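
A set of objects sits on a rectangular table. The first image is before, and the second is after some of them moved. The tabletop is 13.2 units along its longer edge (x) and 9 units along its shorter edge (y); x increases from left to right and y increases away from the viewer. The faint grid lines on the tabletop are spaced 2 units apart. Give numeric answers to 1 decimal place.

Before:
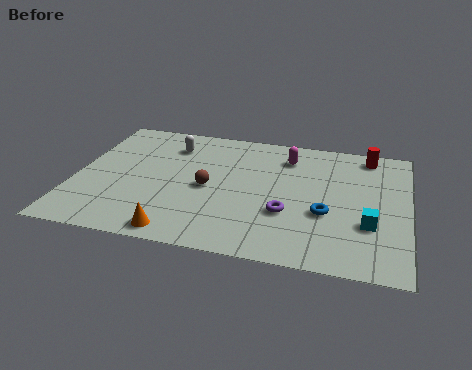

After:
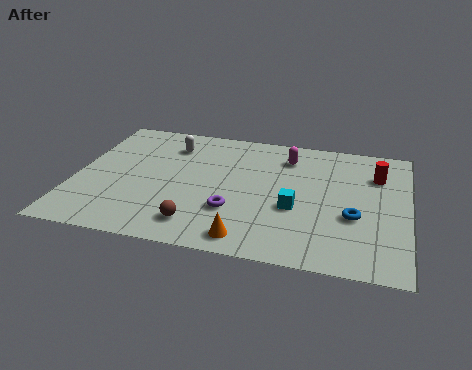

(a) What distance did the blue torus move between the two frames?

1.1

From (10.0, 3.4) to (11.1, 3.4), the blue torus covered √(1.1² + 0.0²) ≈ 1.1 units.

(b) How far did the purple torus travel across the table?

2.1

The purple torus was near (8.5, 3.1) before and (6.4, 2.8) after, so it travelled √(2.1² + 0.3²) ≈ 2.1 units.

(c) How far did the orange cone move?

2.7

The orange cone moved from about (4.4, 0.9) to (7.1, 1.1), a distance of √(2.7² + 0.2²) ≈ 2.7.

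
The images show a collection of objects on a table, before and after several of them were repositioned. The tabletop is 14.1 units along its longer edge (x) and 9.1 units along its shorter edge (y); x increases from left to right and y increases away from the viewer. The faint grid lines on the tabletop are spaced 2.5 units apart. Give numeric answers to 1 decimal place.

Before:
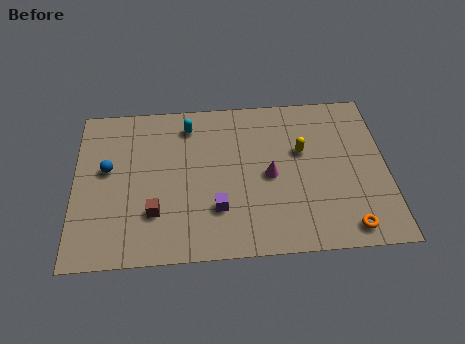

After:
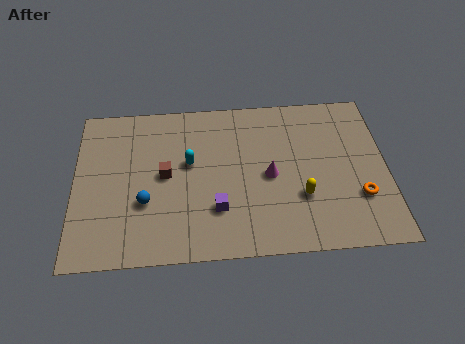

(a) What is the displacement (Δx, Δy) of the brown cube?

(0.5, 2.1)

The brown cube was at about (3.6, 2.6) and moved to about (4.1, 4.7).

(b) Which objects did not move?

the purple cube and the magenta cone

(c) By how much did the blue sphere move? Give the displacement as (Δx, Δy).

(1.7, -2.0)

The blue sphere was at about (1.5, 5.2) and moved to about (3.2, 3.2).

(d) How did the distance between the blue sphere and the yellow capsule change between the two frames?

-1.8

They were about 8.8 units apart before and 7.0 after — 1.8 units closer together.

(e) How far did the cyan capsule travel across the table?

2.2

The cyan capsule was near (5.2, 7.5) before and (5.2, 5.3) after, so it travelled √(0.0² + 2.2²) ≈ 2.2 units.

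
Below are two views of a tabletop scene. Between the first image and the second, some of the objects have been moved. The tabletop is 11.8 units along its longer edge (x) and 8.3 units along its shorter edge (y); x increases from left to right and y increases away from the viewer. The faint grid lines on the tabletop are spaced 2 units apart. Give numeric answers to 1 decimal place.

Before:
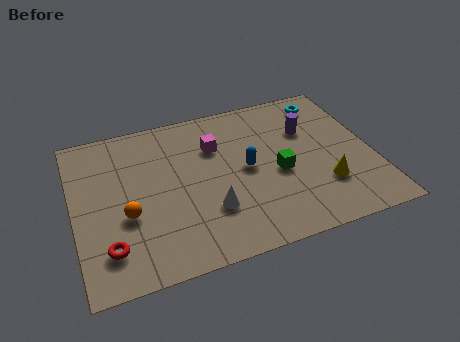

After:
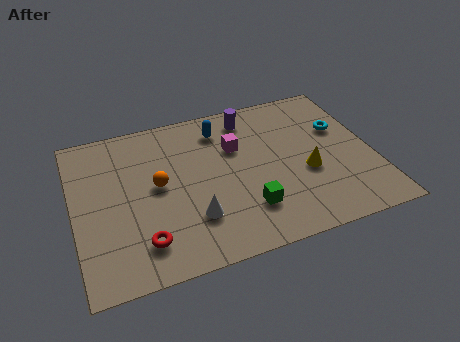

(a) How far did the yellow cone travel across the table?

1.1

The yellow cone was near (9.7, 2.4) before and (9.1, 3.3) after, so it travelled √(0.6² + 0.9²) ≈ 1.1 units.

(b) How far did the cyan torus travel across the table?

1.7

The cyan torus was near (10.3, 7.0) before and (10.7, 5.3) after, so it travelled √(0.4² + 1.7²) ≈ 1.7 units.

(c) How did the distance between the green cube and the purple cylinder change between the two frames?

+2.5

The distance was about 2.4 in the first image and 4.9 in the second, so they moved 2.5 units further apart.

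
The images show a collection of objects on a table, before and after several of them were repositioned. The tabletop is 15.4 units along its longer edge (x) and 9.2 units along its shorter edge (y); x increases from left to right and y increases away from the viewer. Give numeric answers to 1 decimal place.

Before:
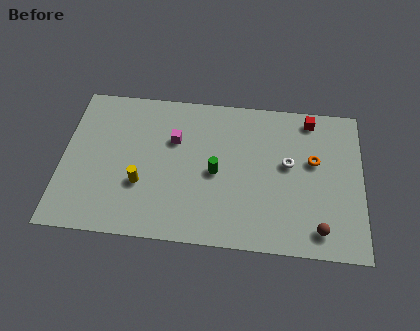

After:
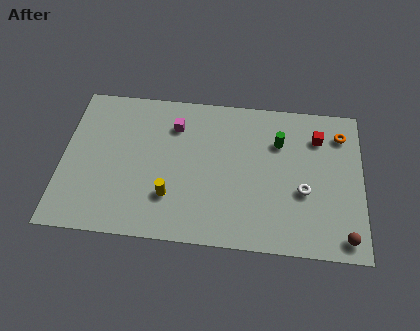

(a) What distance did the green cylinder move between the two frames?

3.9

The green cylinder moved from about (7.9, 4.3) to (11.1, 6.5), a distance of √(3.2² + 2.2²) ≈ 3.9.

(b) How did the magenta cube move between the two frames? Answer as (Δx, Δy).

(0.0, 0.9)

The magenta cube started near (5.7, 6.1) and ended near (5.7, 7.0).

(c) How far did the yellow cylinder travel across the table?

1.6

From (4.1, 3.2) to (5.6, 2.6), the yellow cylinder covered √(1.5² + 0.6²) ≈ 1.6 units.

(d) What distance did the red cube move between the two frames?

1.2

From (12.7, 8.1) to (13.1, 7.0), the red cube covered √(0.4² + 1.1²) ≈ 1.2 units.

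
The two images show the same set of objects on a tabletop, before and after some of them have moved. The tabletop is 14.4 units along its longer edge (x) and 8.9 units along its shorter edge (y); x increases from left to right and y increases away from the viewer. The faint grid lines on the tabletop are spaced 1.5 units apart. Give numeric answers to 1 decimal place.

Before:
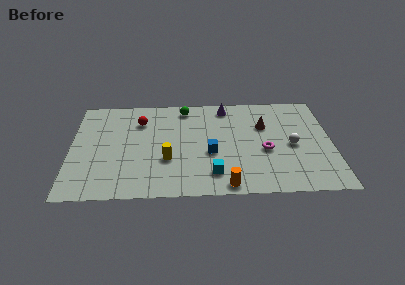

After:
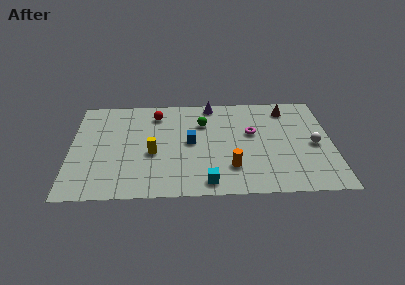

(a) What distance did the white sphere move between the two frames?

1.2

From (12.2, 4.1) to (13.4, 4.1), the white sphere covered √(1.2² + 0.0²) ≈ 1.2 units.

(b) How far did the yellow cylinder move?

1.0

The yellow cylinder was near (5.3, 3.1) before and (4.5, 3.7) after, so it travelled √(0.8² + 0.6²) ≈ 1.0 units.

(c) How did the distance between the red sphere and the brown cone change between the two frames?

+0.4

The distance was about 6.9 in the first image and 7.3 in the second, so they moved 0.4 units further apart.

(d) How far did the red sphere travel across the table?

1.1

The red sphere moved from about (3.8, 6.6) to (4.7, 7.2), a distance of √(0.9² + 0.6²) ≈ 1.1.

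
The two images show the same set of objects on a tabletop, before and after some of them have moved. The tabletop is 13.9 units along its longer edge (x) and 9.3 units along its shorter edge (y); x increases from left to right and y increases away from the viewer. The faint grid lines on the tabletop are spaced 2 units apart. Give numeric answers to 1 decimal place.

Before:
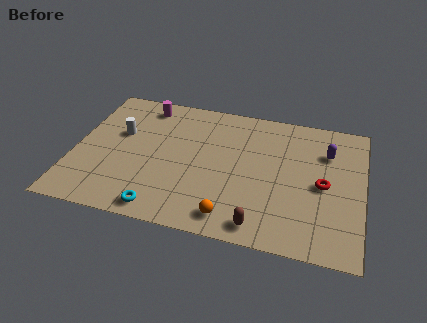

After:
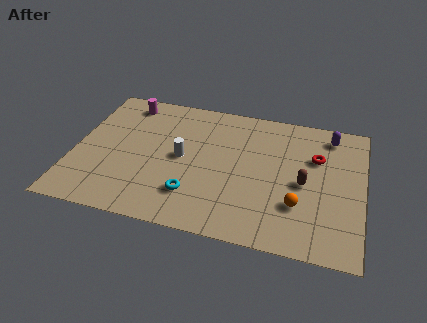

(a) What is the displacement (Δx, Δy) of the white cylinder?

(3.1, -1.0)

The white cylinder was at about (2.1, 5.7) and moved to about (5.2, 4.7).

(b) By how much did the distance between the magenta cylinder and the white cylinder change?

+2.0

Before: roughly 2.5 units apart; after: 4.5. That's 2.0 units further apart.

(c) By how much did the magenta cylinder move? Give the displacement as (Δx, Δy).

(-0.9, 0.0)

The magenta cylinder started near (3.1, 8.0) and ended near (2.2, 8.0).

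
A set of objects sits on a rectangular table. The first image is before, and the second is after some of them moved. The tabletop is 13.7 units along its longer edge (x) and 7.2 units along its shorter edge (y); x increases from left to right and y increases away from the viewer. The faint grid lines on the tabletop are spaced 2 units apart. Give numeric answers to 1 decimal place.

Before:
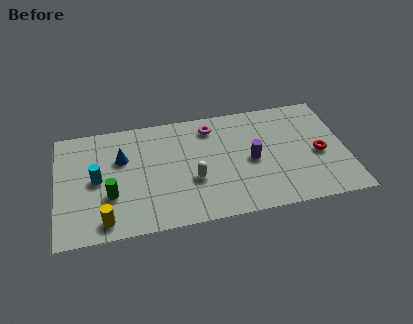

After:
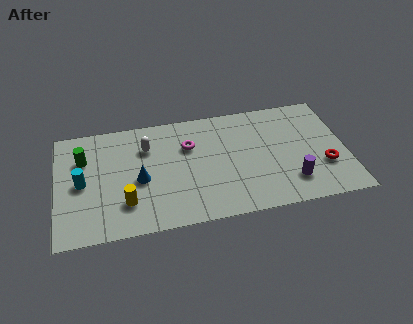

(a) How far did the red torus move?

0.8

From (12.4, 3.2) to (12.6, 2.4), the red torus covered √(0.2² + 0.8²) ≈ 0.8 units.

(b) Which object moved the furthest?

the white capsule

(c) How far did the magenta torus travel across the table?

1.5

The magenta torus moved from about (7.4, 5.9) to (6.3, 4.9), a distance of √(1.1² + 1.0²) ≈ 1.5.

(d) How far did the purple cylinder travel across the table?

2.5

From (9.2, 3.4) to (11.0, 1.7), the purple cylinder covered √(1.8² + 1.7²) ≈ 2.5 units.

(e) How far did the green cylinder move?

2.8

The green cylinder was near (2.5, 2.5) before and (1.3, 5.0) after, so it travelled √(1.2² + 2.5²) ≈ 2.8 units.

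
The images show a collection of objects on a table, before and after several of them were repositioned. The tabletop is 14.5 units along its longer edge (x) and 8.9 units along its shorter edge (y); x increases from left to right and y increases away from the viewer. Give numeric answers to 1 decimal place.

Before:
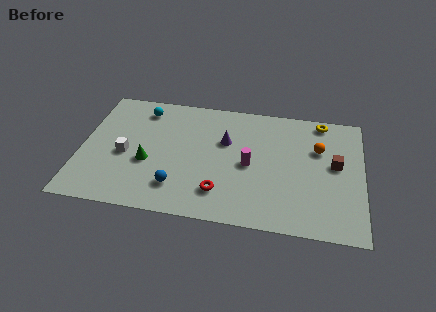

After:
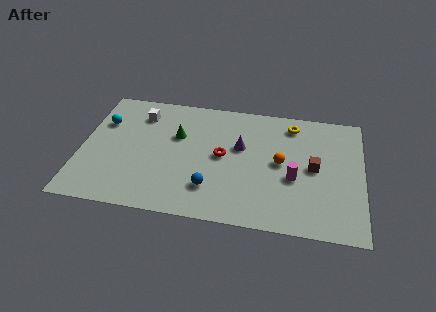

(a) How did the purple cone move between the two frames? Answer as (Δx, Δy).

(0.8, -0.3)

From the two frames, the purple cone sits at roughly (7.4, 5.7) before and (8.2, 5.4) after.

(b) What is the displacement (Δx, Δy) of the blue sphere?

(1.7, 0.2)

The blue sphere started near (5.1, 2.0) and ended near (6.8, 2.2).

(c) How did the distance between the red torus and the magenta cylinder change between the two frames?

+1.2

They were about 2.6 units apart before and 3.8 after — 1.2 units further apart.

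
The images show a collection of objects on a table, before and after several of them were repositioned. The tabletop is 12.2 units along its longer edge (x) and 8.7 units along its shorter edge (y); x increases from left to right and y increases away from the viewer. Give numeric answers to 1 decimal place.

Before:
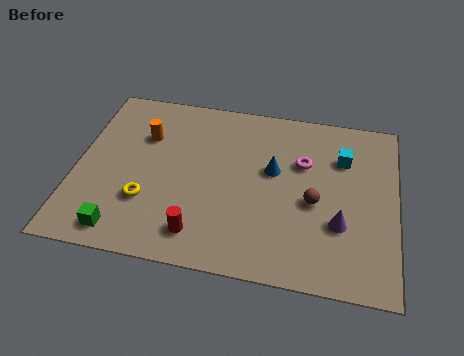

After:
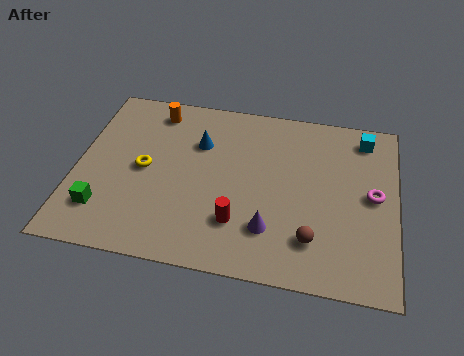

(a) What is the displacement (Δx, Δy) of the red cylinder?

(1.4, 0.8)

The red cylinder started near (4.9, 1.5) and ended near (6.3, 2.3).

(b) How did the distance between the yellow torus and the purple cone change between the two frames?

-2.0

Before: roughly 7.3 units apart; after: 5.3. That's 2.0 units closer together.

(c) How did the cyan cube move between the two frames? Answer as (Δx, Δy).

(0.8, 1.2)

The cyan cube started near (10.1, 6.2) and ended near (10.9, 7.4).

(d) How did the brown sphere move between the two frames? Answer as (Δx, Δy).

(0.0, -1.8)

The brown sphere was at about (9.1, 3.8) and moved to about (9.1, 2.0).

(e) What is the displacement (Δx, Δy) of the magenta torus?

(2.7, -1.2)

The magenta torus was at about (8.6, 5.7) and moved to about (11.3, 4.5).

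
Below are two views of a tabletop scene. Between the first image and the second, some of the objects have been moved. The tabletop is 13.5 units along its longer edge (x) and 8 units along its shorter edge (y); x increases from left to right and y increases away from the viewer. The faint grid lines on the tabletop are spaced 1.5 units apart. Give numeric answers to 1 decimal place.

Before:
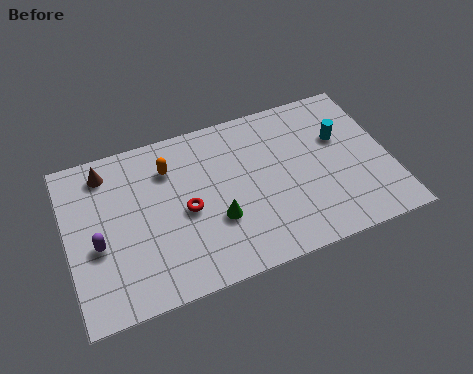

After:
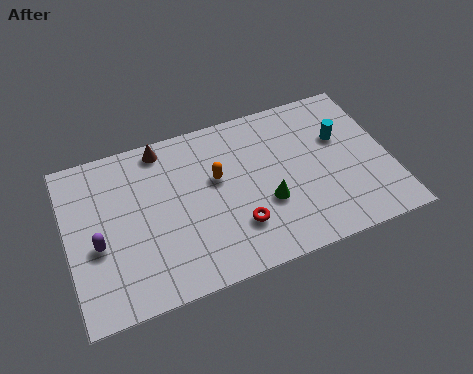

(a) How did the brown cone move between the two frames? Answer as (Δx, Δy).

(2.4, 0.4)

From the two frames, the brown cone sits at roughly (1.8, 6.7) before and (4.2, 7.1) after.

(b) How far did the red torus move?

2.5

The red torus moved from about (4.9, 3.7) to (6.9, 2.2), a distance of √(2.0² + 1.5²) ≈ 2.5.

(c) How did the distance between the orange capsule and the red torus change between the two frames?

+0.3

The distance was about 2.4 in the first image and 2.7 in the second, so they moved 0.3 units further apart.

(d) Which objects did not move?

the cyan cylinder and the purple capsule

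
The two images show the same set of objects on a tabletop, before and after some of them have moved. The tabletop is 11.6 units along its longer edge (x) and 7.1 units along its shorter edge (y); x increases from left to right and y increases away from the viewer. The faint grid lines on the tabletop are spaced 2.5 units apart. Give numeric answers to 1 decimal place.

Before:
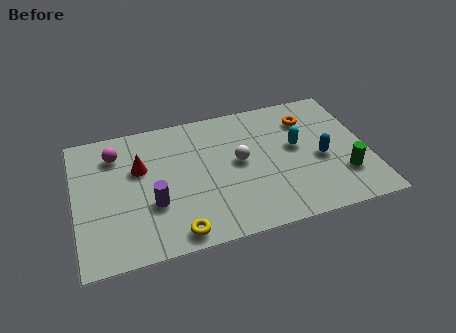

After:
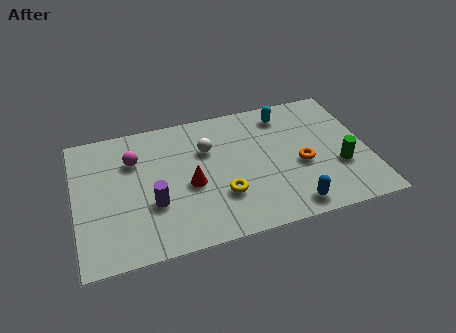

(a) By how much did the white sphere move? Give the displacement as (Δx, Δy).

(-1.2, 1.0)

From the two frames, the white sphere sits at roughly (6.5, 3.8) before and (5.3, 4.8) after.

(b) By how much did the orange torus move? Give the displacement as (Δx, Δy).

(-0.5, -2.4)

From the two frames, the orange torus sits at roughly (9.4, 5.4) before and (8.9, 3.0) after.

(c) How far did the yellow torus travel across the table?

2.4

The yellow torus was near (3.8, 0.8) before and (5.7, 2.2) after, so it travelled √(1.9² + 1.4²) ≈ 2.4 units.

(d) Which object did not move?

the purple cylinder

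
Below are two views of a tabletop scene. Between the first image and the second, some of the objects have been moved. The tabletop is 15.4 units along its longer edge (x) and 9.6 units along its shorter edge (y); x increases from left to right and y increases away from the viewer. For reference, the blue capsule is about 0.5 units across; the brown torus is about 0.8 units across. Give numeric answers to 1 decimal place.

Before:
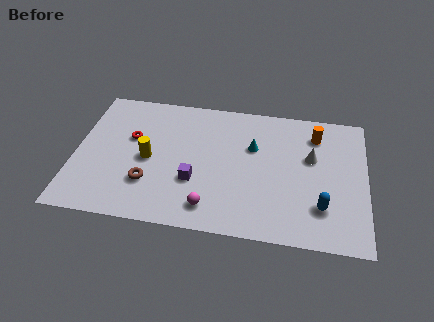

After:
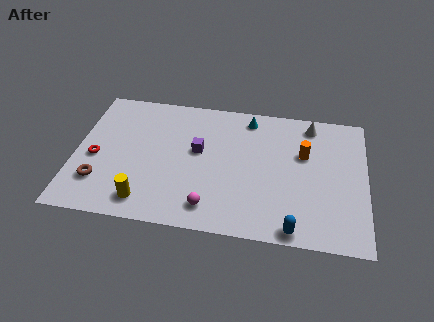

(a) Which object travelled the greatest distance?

the yellow cylinder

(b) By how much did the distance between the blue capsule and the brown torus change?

+1.3

Before: roughly 9.1 units apart; after: 10.4. That's 1.3 units further apart.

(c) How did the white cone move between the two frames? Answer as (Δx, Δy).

(-0.1, 2.4)

The white cone started near (12.5, 5.9) and ended near (12.4, 8.3).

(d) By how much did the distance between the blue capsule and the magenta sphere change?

-1.4

Before: roughly 5.9 units apart; after: 4.5. That's 1.4 units closer together.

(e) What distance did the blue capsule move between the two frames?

2.2

The blue capsule was near (13.1, 2.5) before and (11.7, 0.8) after, so it travelled √(1.4² + 1.7²) ≈ 2.2 units.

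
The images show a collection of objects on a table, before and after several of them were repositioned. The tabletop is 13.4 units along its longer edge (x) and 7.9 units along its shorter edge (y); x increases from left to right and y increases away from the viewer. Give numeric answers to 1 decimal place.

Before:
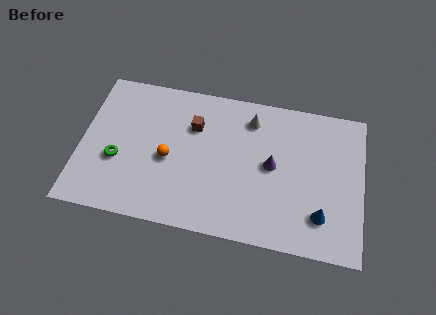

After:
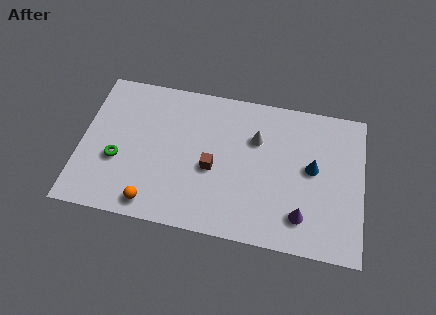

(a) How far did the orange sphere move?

2.6

The orange sphere was near (4.2, 3.5) before and (3.6, 1.0) after, so it travelled √(0.6² + 2.5²) ≈ 2.6 units.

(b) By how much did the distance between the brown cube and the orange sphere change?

+1.3

They were about 2.3 units apart before and 3.6 after — 1.3 units further apart.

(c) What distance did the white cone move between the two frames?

1.0

The white cone was near (8.0, 6.4) before and (8.3, 5.4) after, so it travelled √(0.3² + 1.0²) ≈ 1.0 units.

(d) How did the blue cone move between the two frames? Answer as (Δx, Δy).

(-0.5, 2.4)

The blue cone started near (11.5, 1.9) and ended near (11.0, 4.3).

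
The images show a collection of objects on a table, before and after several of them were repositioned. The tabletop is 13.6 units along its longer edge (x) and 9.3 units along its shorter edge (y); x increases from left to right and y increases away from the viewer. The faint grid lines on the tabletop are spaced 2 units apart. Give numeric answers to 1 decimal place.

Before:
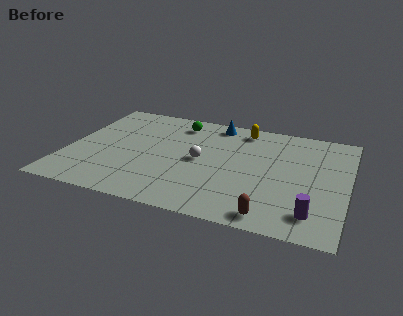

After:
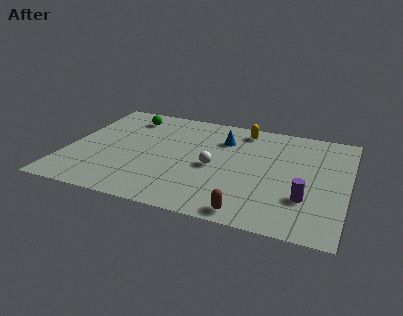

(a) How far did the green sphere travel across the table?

2.5

The green sphere moved from about (5.1, 7.7) to (2.6, 7.6), a distance of √(2.5² + 0.1²) ≈ 2.5.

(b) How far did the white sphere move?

0.8

From (6.5, 4.6) to (7.2, 4.2), the white sphere covered √(0.7² + 0.4²) ≈ 0.8 units.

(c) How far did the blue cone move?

1.5

The blue cone moved from about (6.9, 8.2) to (7.4, 6.8), a distance of √(0.5² + 1.4²) ≈ 1.5.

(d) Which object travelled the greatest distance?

the green sphere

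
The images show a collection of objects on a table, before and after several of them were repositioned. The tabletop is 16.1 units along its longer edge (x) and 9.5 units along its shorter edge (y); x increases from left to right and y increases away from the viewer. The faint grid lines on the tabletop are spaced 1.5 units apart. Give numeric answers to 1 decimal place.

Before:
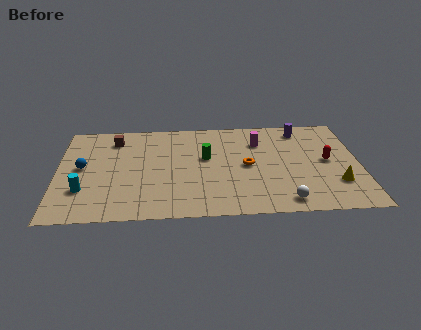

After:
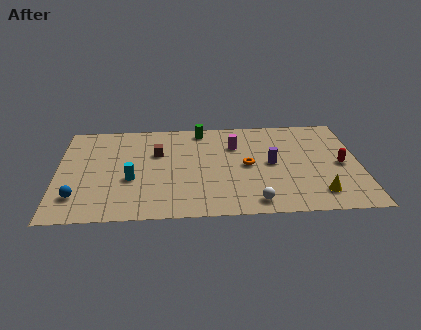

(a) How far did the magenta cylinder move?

1.3

The magenta cylinder was near (10.8, 7.0) before and (9.5, 6.7) after, so it travelled √(1.3² + 0.3²) ≈ 1.3 units.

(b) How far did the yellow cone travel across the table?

1.3

From (14.8, 2.7) to (13.8, 1.8), the yellow cone covered √(1.0² + 0.9²) ≈ 1.3 units.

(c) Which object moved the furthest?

the purple cylinder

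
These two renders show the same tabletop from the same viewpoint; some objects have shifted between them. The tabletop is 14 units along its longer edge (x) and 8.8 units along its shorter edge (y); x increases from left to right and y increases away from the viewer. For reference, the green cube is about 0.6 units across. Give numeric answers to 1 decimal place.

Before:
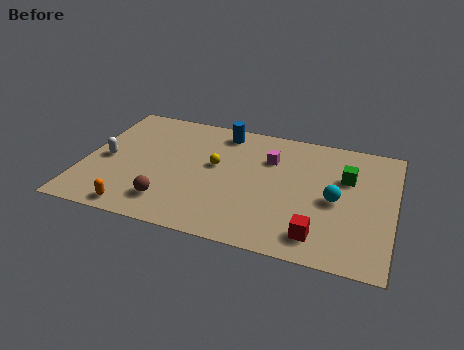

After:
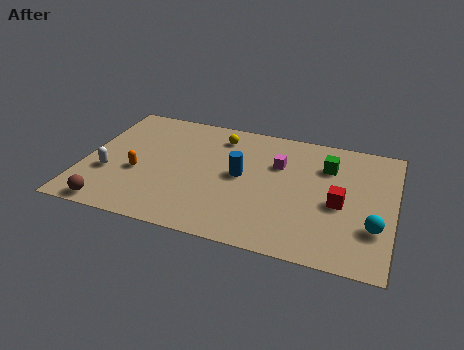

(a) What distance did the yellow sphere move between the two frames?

2.2

From (5.9, 5.0) to (5.9, 7.2), the yellow sphere covered √(0.0² + 2.2²) ≈ 2.2 units.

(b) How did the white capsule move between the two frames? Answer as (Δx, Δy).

(0.2, -1.0)

From the two frames, the white capsule sits at roughly (1.0, 4.1) before and (1.2, 3.1) after.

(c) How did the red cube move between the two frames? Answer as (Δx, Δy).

(0.8, 2.4)

From the two frames, the red cube sits at roughly (10.8, 1.5) before and (11.6, 3.9) after.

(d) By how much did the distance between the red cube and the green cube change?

-1.8

They were about 4.4 units apart before and 2.6 after — 1.8 units closer together.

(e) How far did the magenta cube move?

0.5

The magenta cube was near (8.3, 6.2) before and (8.7, 5.9) after, so it travelled √(0.4² + 0.3²) ≈ 0.5 units.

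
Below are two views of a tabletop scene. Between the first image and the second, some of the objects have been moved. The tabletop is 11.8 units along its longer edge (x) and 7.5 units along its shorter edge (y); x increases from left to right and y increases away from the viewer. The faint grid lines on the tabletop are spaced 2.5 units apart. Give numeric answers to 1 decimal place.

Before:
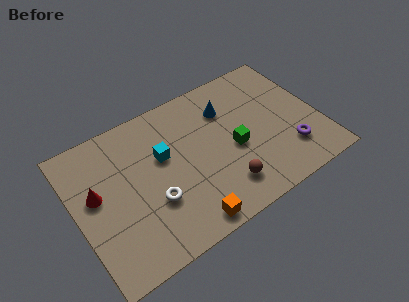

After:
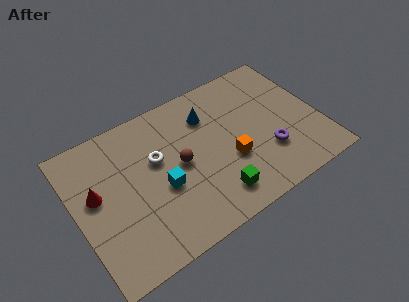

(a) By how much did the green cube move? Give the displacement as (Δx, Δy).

(-1.3, -1.9)

The green cube started near (7.6, 3.3) and ended near (6.3, 1.4).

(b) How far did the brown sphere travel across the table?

2.8

From (6.8, 1.6) to (5.0, 3.8), the brown sphere covered √(1.8² + 2.2²) ≈ 2.8 units.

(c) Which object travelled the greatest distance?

the orange cube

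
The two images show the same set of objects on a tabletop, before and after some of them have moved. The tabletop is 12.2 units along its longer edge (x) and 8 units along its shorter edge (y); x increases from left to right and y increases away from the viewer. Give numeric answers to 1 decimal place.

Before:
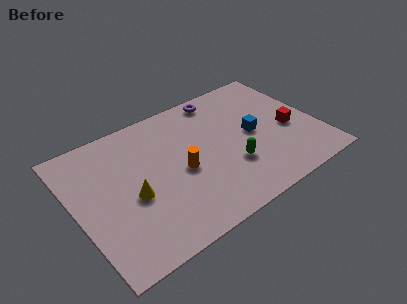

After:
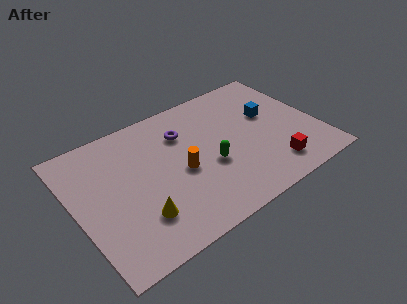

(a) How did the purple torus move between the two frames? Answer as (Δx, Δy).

(-2.2, -1.3)

From the two frames, the purple torus sits at roughly (7.9, 7.1) before and (5.7, 5.8) after.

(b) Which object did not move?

the orange cylinder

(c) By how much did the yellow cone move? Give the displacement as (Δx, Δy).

(0.1, -1.3)

From the two frames, the yellow cone sits at roughly (2.7, 3.4) before and (2.8, 2.1) after.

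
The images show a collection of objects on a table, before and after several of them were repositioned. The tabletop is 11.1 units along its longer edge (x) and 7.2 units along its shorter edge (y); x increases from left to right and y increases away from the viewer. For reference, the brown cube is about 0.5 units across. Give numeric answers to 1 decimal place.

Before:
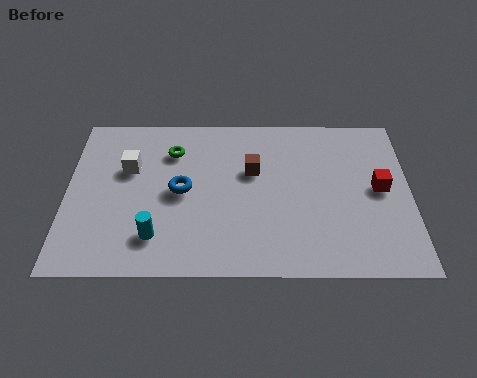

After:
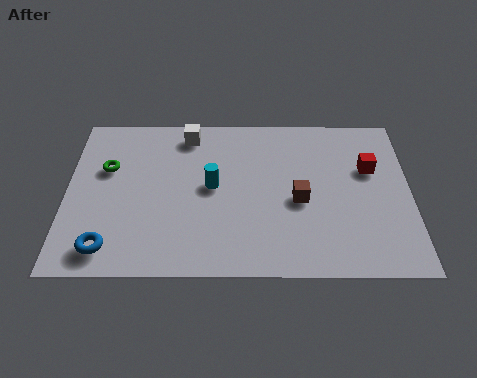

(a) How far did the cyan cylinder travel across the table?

2.8

The cyan cylinder moved from about (2.9, 1.6) to (4.7, 3.8), a distance of √(1.8² + 2.2²) ≈ 2.8.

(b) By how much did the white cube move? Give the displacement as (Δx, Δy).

(1.9, 1.6)

The white cube started near (2.0, 4.6) and ended near (3.9, 6.2).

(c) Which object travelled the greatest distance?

the blue torus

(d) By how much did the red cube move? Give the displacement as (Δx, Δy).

(-0.3, 0.9)

The red cube started near (10.1, 3.7) and ended near (9.8, 4.6).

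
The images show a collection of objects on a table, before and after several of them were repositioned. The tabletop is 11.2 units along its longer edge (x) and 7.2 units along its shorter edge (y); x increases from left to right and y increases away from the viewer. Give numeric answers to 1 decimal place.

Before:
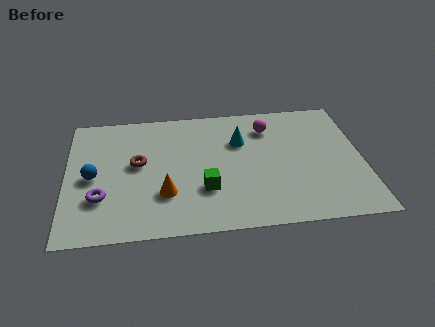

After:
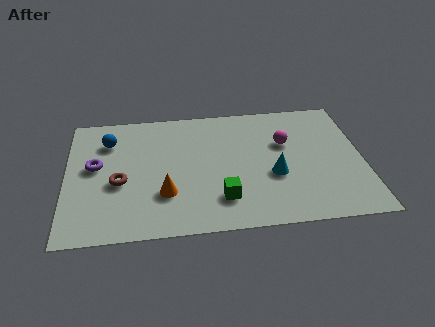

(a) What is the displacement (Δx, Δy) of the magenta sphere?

(0.6, -1.0)

The magenta sphere started near (7.7, 5.6) and ended near (8.3, 4.6).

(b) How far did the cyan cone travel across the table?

2.4

The cyan cone was near (6.6, 4.9) before and (7.8, 2.8) after, so it travelled √(1.2² + 2.1²) ≈ 2.4 units.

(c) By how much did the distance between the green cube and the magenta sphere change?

-0.3

The distance was about 4.1 in the first image and 3.8 in the second, so they moved 0.3 units closer together.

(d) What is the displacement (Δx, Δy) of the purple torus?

(-0.2, 1.8)

The purple torus started near (1.3, 2.2) and ended near (1.1, 4.0).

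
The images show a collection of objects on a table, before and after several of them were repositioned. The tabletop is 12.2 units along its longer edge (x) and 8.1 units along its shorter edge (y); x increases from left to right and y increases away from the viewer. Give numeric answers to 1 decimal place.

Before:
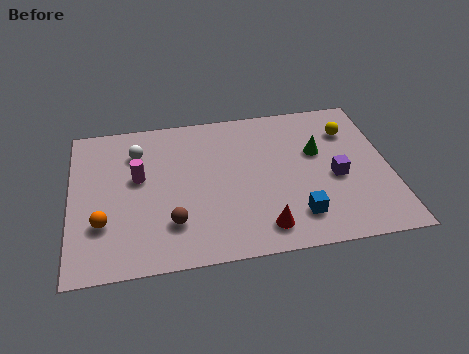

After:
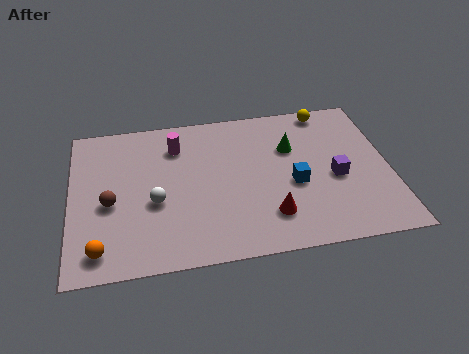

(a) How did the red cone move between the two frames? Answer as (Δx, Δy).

(0.3, 0.6)

The red cone was at about (7.2, 1.3) and moved to about (7.5, 1.9).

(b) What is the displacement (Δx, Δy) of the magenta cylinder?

(1.5, 1.5)

The magenta cylinder started near (2.6, 4.7) and ended near (4.1, 6.2).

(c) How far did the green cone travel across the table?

1.1

The green cone was near (9.5, 5.0) before and (8.5, 5.4) after, so it travelled √(1.0² + 0.4²) ≈ 1.1 units.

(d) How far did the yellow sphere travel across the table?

1.5

The yellow sphere was near (10.8, 6.0) before and (10.0, 7.3) after, so it travelled √(0.8² + 1.3²) ≈ 1.5 units.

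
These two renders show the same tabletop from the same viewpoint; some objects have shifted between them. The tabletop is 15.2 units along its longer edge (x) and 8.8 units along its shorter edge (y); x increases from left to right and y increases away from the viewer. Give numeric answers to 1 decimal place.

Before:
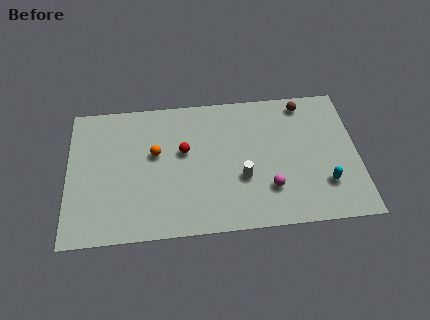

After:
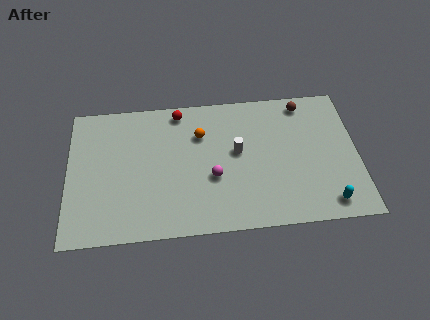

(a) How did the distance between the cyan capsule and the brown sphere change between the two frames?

+1.2

The distance was about 5.4 in the first image and 6.6 in the second, so they moved 1.2 units further apart.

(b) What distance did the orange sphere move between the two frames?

2.6

The orange sphere was near (4.6, 5.2) before and (7.0, 6.2) after, so it travelled √(2.4² + 1.0²) ≈ 2.6 units.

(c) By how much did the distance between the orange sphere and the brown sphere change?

-2.6

They were about 8.3 units apart before and 5.7 after — 2.6 units closer together.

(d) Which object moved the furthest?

the magenta sphere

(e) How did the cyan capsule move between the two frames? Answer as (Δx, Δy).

(0.1, -1.2)

The cyan capsule started near (13.4, 2.4) and ended near (13.5, 1.2).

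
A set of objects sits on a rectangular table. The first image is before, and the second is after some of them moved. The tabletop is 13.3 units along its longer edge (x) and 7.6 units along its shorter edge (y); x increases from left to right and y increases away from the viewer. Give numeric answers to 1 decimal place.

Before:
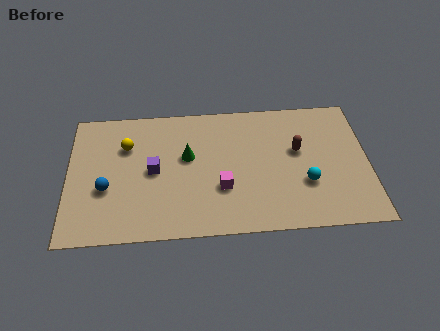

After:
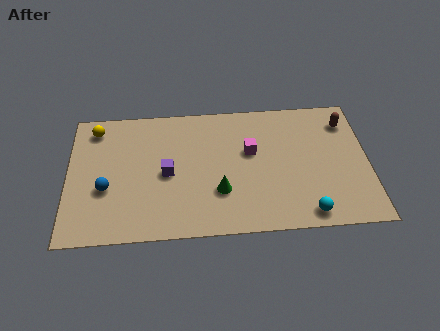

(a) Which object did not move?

the blue sphere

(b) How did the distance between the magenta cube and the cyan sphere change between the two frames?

+0.7

They were about 3.7 units apart before and 4.4 after — 0.7 units further apart.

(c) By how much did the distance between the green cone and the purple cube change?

+0.9

Before: roughly 1.7 units apart; after: 2.6. That's 0.9 units further apart.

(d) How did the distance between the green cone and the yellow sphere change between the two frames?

+4.0

They were about 2.8 units apart before and 6.8 after — 4.0 units further apart.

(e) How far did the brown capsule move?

2.7

From (10.2, 4.5) to (12.4, 6.0), the brown capsule covered √(2.2² + 1.5²) ≈ 2.7 units.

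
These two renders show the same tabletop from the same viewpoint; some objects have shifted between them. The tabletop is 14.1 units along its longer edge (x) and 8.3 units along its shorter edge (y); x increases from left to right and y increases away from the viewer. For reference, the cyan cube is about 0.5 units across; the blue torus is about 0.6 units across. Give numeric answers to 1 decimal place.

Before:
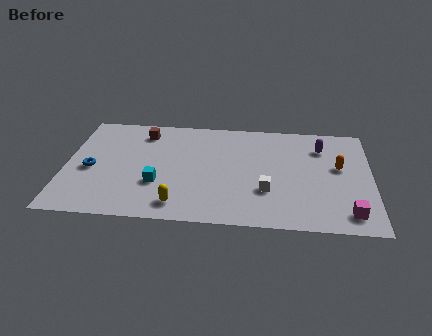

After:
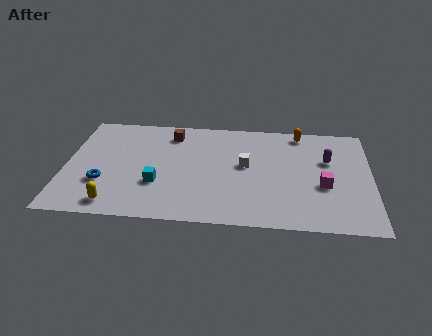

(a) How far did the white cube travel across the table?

2.1

The white cube was near (9.3, 2.7) before and (8.3, 4.6) after, so it travelled √(1.0² + 1.9²) ≈ 2.1 units.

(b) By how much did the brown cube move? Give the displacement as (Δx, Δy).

(1.3, 0.0)

The brown cube was at about (3.5, 6.8) and moved to about (4.8, 6.8).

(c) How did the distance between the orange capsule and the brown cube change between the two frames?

-3.3

The distance was about 9.3 in the first image and 6.0 in the second, so they moved 3.3 units closer together.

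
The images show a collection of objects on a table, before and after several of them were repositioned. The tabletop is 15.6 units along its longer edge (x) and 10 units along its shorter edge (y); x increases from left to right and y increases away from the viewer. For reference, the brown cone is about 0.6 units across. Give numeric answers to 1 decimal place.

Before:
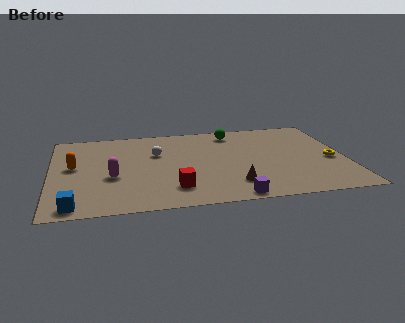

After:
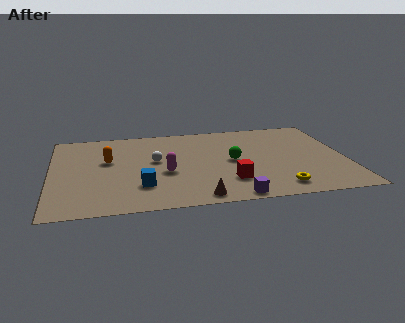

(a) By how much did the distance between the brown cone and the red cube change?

-0.8

Before: roughly 3.1 units apart; after: 2.3. That's 0.8 units closer together.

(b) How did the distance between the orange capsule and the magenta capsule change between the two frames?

+1.1

Before: roughly 2.5 units apart; after: 3.6. That's 1.1 units further apart.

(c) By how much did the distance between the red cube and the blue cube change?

-0.7

Before: roughly 5.3 units apart; after: 4.6. That's 0.7 units closer together.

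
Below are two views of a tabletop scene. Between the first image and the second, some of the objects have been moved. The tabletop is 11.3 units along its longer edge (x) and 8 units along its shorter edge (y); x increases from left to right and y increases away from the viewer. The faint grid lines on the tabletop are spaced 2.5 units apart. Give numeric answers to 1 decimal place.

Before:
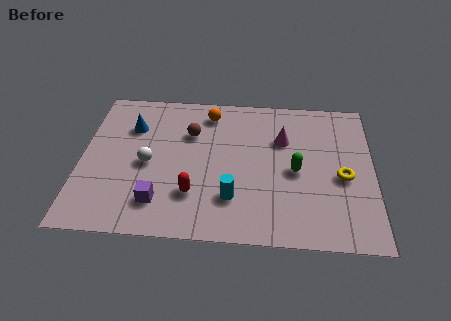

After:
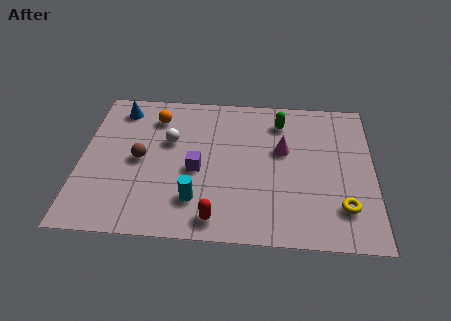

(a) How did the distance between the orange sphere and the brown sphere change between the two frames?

+1.1

Before: roughly 1.4 units apart; after: 2.5. That's 1.1 units further apart.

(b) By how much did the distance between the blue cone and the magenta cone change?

+0.8

The distance was about 5.9 in the first image and 6.7 in the second, so they moved 0.8 units further apart.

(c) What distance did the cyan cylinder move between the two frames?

1.4

From (5.9, 2.1) to (4.5, 1.9), the cyan cylinder covered √(1.4² + 0.2²) ≈ 1.4 units.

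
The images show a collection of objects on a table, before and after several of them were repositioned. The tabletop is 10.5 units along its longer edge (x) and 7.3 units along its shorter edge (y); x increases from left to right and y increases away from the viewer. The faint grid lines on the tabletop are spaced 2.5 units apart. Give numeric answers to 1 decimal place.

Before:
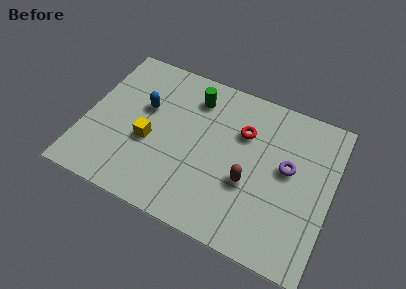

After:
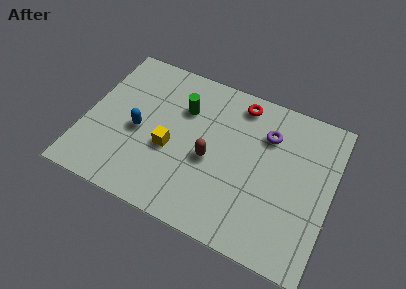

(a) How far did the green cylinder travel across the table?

0.8

The green cylinder moved from about (4.4, 5.8) to (4.0, 5.1), a distance of √(0.4² + 0.7²) ≈ 0.8.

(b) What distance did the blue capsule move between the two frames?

1.2

The blue capsule was near (2.4, 4.5) before and (2.3, 3.3) after, so it travelled √(0.1² + 1.2²) ≈ 1.2 units.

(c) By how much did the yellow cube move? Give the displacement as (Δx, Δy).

(0.9, 0.0)

From the two frames, the yellow cube sits at roughly (2.8, 3.0) before and (3.7, 3.0) after.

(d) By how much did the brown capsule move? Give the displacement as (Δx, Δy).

(-1.7, 0.4)

The brown capsule was at about (7.1, 2.8) and moved to about (5.4, 3.2).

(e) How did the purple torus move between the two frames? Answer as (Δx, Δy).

(-1.0, 1.2)

From the two frames, the purple torus sits at roughly (8.6, 4.1) before and (7.6, 5.3) after.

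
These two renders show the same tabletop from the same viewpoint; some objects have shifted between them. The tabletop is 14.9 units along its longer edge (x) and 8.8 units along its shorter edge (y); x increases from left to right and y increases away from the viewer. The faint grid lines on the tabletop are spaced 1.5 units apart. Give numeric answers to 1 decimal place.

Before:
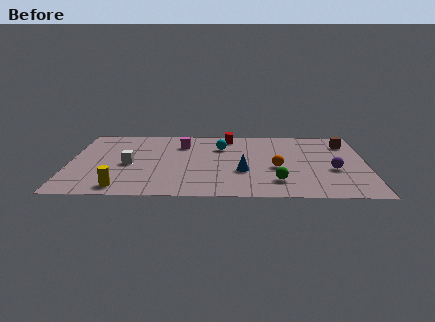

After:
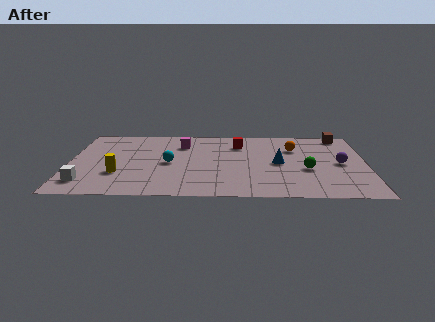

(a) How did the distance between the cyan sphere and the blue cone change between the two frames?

+2.2

They were about 3.3 units apart before and 5.5 after — 2.2 units further apart.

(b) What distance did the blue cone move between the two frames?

2.1

The blue cone moved from about (8.7, 3.2) to (10.5, 4.3), a distance of √(1.8² + 1.1²) ≈ 2.1.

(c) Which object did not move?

the magenta cube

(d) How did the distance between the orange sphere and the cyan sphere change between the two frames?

+2.8

The distance was about 3.8 in the first image and 6.6 in the second, so they moved 2.8 units further apart.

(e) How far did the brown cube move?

1.0

The brown cube was near (13.9, 6.9) before and (13.7, 7.9) after, so it travelled √(0.2² + 1.0²) ≈ 1.0 units.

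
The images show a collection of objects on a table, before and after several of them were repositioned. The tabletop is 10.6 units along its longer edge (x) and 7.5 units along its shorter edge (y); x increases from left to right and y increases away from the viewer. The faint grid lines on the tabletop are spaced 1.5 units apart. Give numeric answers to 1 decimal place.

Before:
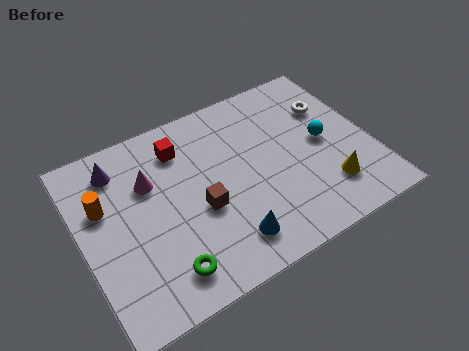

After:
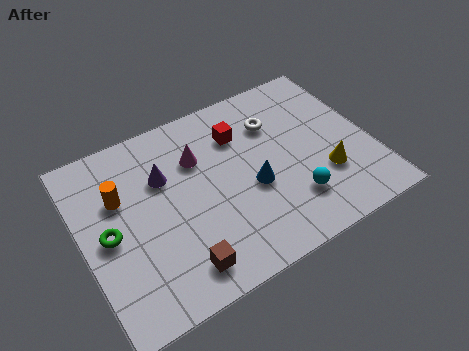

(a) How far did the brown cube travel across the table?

2.2

From (4.2, 3.1) to (3.1, 1.2), the brown cube covered √(1.1² + 1.9²) ≈ 2.2 units.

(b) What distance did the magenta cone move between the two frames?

1.8

The magenta cone moved from about (2.6, 5.0) to (4.4, 5.2), a distance of √(1.8² + 0.2²) ≈ 1.8.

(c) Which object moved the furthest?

the green torus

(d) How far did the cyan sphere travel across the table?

2.4

The cyan sphere was near (8.9, 3.8) before and (7.4, 1.9) after, so it travelled √(1.5² + 1.9²) ≈ 2.4 units.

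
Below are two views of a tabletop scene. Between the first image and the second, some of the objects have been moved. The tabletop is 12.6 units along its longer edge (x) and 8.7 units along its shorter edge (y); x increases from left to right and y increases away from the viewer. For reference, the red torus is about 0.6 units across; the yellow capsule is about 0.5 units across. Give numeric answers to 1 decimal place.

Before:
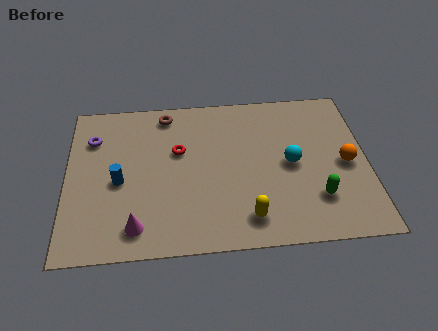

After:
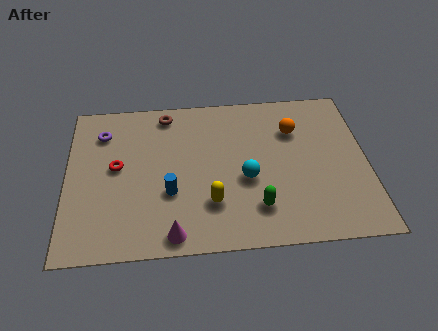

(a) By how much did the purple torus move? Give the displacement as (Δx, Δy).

(0.4, 0.3)

The purple torus started near (1.1, 6.4) and ended near (1.5, 6.7).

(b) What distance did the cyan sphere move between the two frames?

2.0

From (9.4, 4.3) to (7.5, 3.6), the cyan sphere covered √(1.9² + 0.7²) ≈ 2.0 units.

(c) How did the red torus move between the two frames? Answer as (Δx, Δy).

(-2.6, -0.7)

The red torus started near (4.7, 5.4) and ended near (2.1, 4.7).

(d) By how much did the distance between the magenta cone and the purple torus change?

+1.2

The distance was about 5.3 in the first image and 6.5 in the second, so they moved 1.2 units further apart.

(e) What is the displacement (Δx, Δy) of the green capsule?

(-2.5, -0.3)

The green capsule started near (10.4, 2.3) and ended near (7.9, 2.0).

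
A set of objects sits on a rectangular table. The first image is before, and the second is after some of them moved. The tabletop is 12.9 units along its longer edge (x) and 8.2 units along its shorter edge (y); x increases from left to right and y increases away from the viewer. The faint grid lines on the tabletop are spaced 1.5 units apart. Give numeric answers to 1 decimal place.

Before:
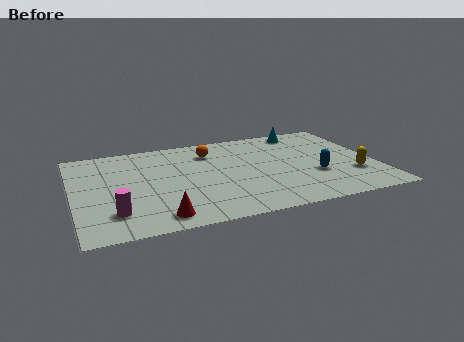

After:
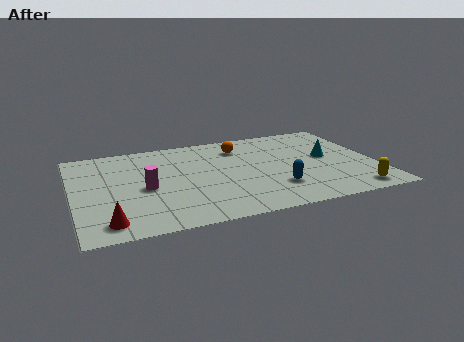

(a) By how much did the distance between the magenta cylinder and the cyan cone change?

-2.2

They were about 10.1 units apart before and 7.9 after — 2.2 units closer together.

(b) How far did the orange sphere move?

1.3

The orange sphere was near (6.0, 6.3) before and (7.3, 6.4) after, so it travelled √(1.3² + 0.1²) ≈ 1.3 units.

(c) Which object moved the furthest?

the cyan cone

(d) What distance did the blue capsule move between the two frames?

1.9

The blue capsule moved from about (10.2, 2.9) to (8.4, 2.2), a distance of √(1.8² + 0.7²) ≈ 1.9.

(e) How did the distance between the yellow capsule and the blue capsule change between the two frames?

+1.8

The distance was about 1.6 in the first image and 3.4 in the second, so they moved 1.8 units further apart.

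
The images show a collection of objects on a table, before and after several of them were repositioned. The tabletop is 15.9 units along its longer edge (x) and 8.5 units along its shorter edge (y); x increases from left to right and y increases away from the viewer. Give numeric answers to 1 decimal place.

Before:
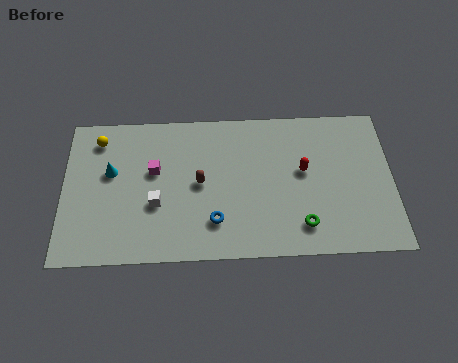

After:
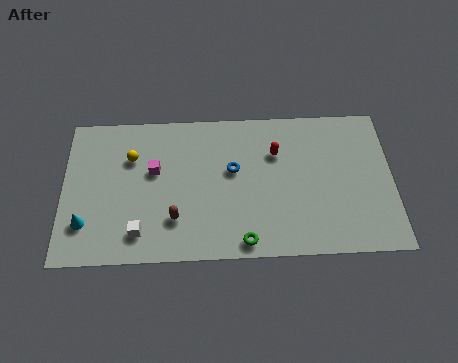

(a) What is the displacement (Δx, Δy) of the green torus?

(-2.8, -0.8)

From the two frames, the green torus sits at roughly (11.5, 1.7) before and (8.7, 0.9) after.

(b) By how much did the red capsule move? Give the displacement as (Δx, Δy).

(-1.3, 1.1)

The red capsule started near (11.6, 4.8) and ended near (10.3, 5.9).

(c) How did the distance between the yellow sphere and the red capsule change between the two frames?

-3.1

The distance was about 10.1 in the first image and 7.0 in the second, so they moved 3.1 units closer together.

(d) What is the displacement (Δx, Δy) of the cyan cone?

(-1.2, -2.9)

From the two frames, the cyan cone sits at roughly (2.3, 5.1) before and (1.1, 2.2) after.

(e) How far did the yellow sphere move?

1.9

The yellow sphere was near (1.7, 7.0) before and (3.3, 5.9) after, so it travelled √(1.6² + 1.1²) ≈ 1.9 units.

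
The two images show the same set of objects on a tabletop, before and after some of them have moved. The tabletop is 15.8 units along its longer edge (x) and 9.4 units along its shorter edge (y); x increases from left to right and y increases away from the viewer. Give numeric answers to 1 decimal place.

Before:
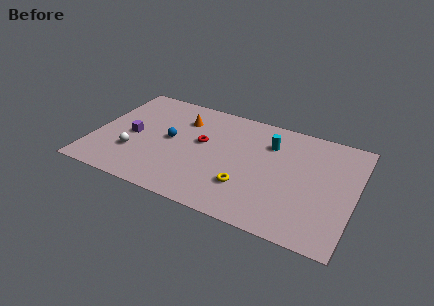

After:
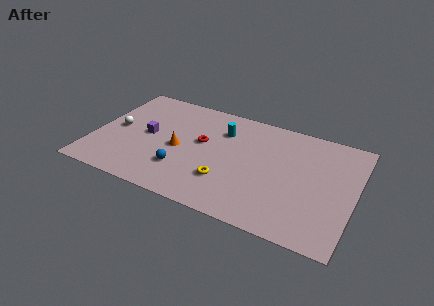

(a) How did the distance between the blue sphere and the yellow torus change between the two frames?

-2.7

Before: roughly 5.4 units apart; after: 2.7. That's 2.7 units closer together.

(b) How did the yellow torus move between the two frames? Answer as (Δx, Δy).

(-1.2, 0.0)

The yellow torus was at about (9.5, 2.7) and moved to about (8.3, 2.7).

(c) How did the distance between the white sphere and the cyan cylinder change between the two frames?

-2.2

Before: roughly 8.9 units apart; after: 6.7. That's 2.2 units closer together.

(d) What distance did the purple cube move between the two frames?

1.0

From (2.3, 4.4) to (3.2, 4.8), the purple cube covered √(0.9² + 0.4²) ≈ 1.0 units.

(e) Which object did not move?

the red torus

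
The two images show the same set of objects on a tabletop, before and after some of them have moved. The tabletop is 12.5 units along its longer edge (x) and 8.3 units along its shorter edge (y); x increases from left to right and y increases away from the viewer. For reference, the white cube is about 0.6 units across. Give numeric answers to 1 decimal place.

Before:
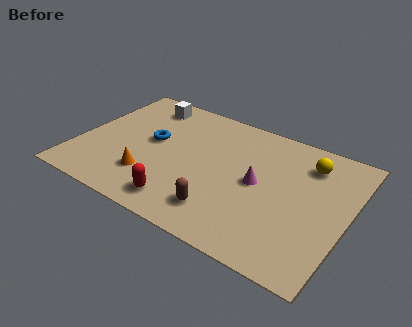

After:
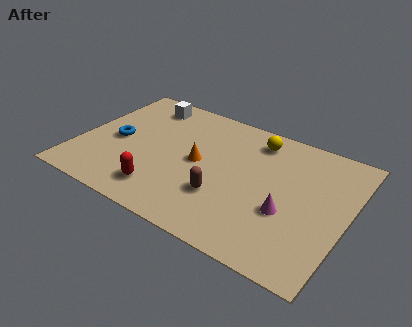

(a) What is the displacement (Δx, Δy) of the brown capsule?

(-0.1, 0.9)

The brown capsule was at about (7.1, 1.7) and moved to about (7.0, 2.6).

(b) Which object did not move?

the white cube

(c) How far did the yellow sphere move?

2.5

The yellow sphere moved from about (10.4, 6.5) to (7.9, 6.9), a distance of √(2.5² + 0.4²) ≈ 2.5.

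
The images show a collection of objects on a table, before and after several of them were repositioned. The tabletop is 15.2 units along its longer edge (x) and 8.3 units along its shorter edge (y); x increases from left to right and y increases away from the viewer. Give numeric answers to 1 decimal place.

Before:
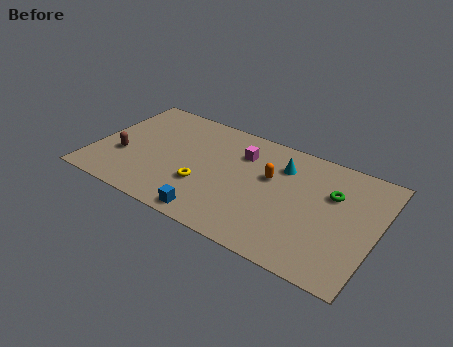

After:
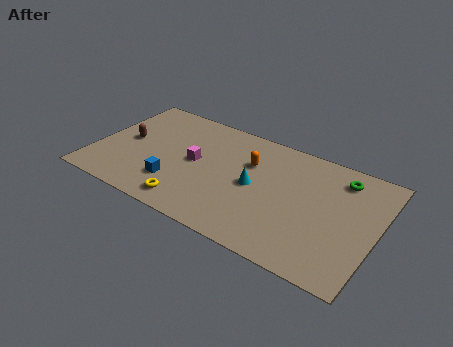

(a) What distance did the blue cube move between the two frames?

2.6

The blue cube moved from about (6.9, 0.9) to (4.6, 2.2), a distance of √(2.3² + 1.3²) ≈ 2.6.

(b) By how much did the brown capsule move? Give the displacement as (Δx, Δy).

(0.0, 1.3)

The brown capsule started near (1.6, 3.0) and ended near (1.6, 4.3).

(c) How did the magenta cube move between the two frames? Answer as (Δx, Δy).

(-2.3, -1.8)

The magenta cube started near (7.7, 6.1) and ended near (5.4, 4.3).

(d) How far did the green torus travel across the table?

1.3

The green torus moved from about (12.7, 5.5) to (13.0, 6.8), a distance of √(0.3² + 1.3²) ≈ 1.3.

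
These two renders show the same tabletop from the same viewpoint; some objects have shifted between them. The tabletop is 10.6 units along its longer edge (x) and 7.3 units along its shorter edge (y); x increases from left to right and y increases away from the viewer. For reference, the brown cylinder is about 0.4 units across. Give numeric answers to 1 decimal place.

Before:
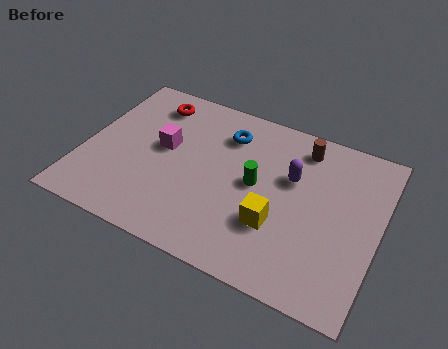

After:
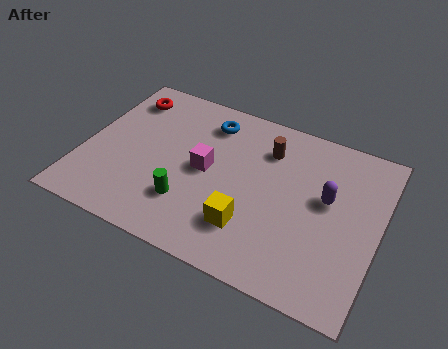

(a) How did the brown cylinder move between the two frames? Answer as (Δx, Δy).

(-1.2, -0.6)

The brown cylinder started near (7.6, 6.1) and ended near (6.4, 5.5).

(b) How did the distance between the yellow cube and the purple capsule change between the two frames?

+1.2

Before: roughly 2.2 units apart; after: 3.4. That's 1.2 units further apart.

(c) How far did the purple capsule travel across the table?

1.4

The purple capsule was near (7.4, 4.6) before and (8.7, 4.2) after, so it travelled √(1.3² + 0.4²) ≈ 1.4 units.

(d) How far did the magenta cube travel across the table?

1.6

The magenta cube was near (2.8, 4.1) before and (4.4, 3.7) after, so it travelled √(1.6² + 0.4²) ≈ 1.6 units.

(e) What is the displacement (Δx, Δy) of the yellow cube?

(-0.9, -0.5)

The yellow cube started near (7.1, 2.4) and ended near (6.2, 1.9).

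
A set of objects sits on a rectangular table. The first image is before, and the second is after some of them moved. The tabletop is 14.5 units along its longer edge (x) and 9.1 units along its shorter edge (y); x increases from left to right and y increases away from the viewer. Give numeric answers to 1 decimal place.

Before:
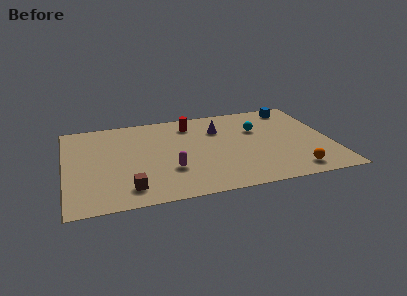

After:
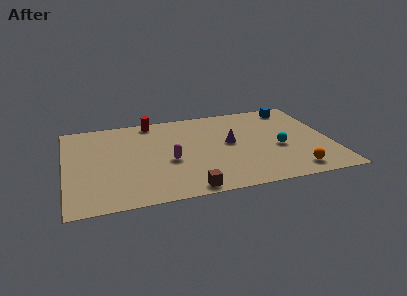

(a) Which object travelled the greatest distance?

the brown cube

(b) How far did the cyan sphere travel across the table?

2.4

The cyan sphere was near (10.6, 6.0) before and (11.6, 3.8) after, so it travelled √(1.0² + 2.2²) ≈ 2.4 units.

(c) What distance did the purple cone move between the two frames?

1.7

The purple cone moved from about (8.5, 6.5) to (9.0, 4.9), a distance of √(0.5² + 1.6²) ≈ 1.7.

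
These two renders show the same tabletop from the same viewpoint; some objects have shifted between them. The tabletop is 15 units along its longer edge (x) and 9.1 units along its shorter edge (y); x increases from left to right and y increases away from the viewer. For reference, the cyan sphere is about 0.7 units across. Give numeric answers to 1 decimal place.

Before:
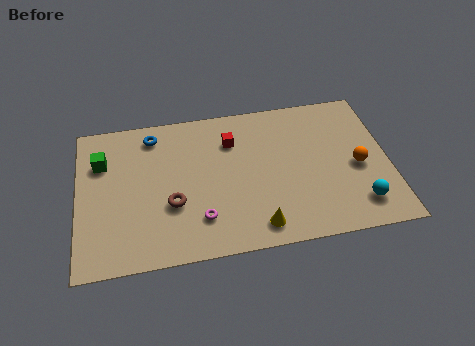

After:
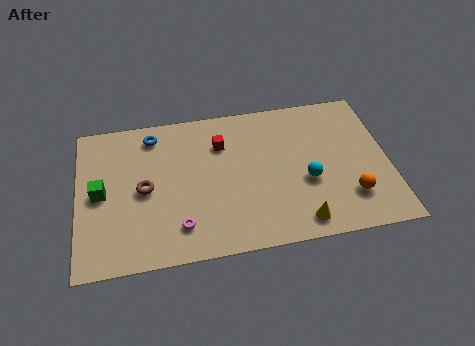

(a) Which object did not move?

the blue torus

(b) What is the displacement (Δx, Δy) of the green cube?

(-0.1, -1.9)

The green cube was at about (1.2, 6.4) and moved to about (1.1, 4.5).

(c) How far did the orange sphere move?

1.9

From (13.5, 4.1) to (13.0, 2.3), the orange sphere covered √(0.5² + 1.8²) ≈ 1.9 units.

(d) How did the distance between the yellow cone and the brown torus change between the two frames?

+3.5

Before: roughly 4.5 units apart; after: 8.0. That's 3.5 units further apart.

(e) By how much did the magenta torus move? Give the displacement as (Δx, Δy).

(-1.0, -0.3)

From the two frames, the magenta torus sits at roughly (5.8, 2.2) before and (4.8, 1.9) after.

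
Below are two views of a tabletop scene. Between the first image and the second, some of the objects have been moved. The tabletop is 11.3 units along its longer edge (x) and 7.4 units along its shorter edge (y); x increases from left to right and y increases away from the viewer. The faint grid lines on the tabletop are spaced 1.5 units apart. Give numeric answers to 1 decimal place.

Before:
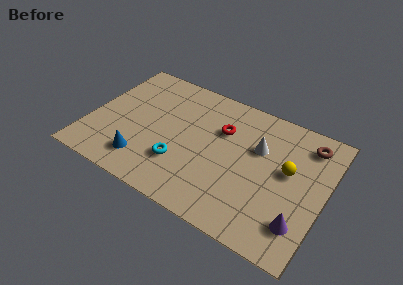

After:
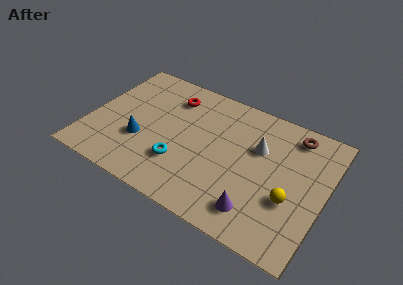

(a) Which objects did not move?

the white cone and the cyan torus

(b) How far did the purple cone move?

2.0

From (10.4, 1.7) to (8.4, 1.4), the purple cone covered √(2.0² + 0.3²) ≈ 2.0 units.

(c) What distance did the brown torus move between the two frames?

0.7

From (10.2, 6.1) to (9.5, 6.3), the brown torus covered √(0.7² + 0.2²) ≈ 0.7 units.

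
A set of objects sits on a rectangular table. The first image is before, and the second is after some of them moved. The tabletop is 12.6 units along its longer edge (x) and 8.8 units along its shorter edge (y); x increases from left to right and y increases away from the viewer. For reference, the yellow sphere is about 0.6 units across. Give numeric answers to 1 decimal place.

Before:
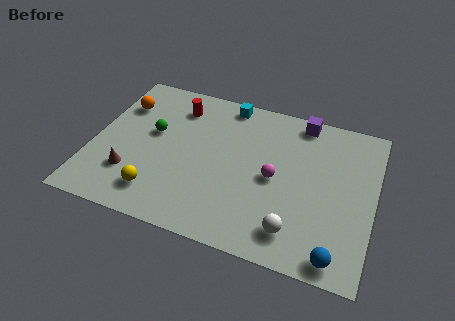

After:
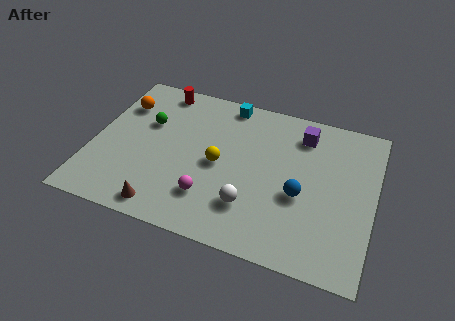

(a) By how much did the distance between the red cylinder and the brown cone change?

+2.0

Before: roughly 4.9 units apart; after: 6.9. That's 2.0 units further apart.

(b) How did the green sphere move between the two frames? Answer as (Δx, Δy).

(-0.3, 0.5)

The green sphere was at about (2.6, 5.1) and moved to about (2.3, 5.6).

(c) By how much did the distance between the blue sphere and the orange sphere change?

-2.7

The distance was about 11.6 in the first image and 8.9 in the second, so they moved 2.7 units closer together.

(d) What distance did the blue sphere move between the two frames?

3.2

The blue sphere moved from about (11.2, 0.9) to (9.4, 3.6), a distance of √(1.8² + 2.7²) ≈ 3.2.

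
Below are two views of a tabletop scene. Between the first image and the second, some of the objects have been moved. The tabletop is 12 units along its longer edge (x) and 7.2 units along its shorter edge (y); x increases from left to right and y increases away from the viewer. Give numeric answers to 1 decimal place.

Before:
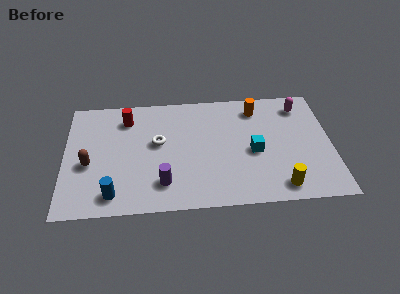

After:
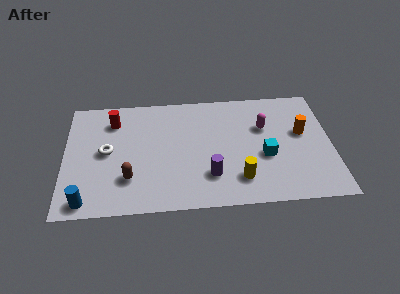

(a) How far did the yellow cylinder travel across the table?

1.9

The yellow cylinder moved from about (9.6, 1.0) to (7.8, 1.6), a distance of √(1.8² + 0.6²) ≈ 1.9.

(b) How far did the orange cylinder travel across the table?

2.6

The orange cylinder was near (8.7, 5.9) before and (10.7, 4.2) after, so it travelled √(2.0² + 1.7²) ≈ 2.6 units.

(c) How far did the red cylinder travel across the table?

0.6

The red cylinder was near (2.8, 5.7) before and (2.2, 5.6) after, so it travelled √(0.6² + 0.1²) ≈ 0.6 units.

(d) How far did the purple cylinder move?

2.1

From (4.4, 1.6) to (6.5, 1.9), the purple cylinder covered √(2.1² + 0.3²) ≈ 2.1 units.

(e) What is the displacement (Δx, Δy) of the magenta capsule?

(-1.7, -1.2)

From the two frames, the magenta capsule sits at roughly (10.7, 5.9) before and (9.0, 4.7) after.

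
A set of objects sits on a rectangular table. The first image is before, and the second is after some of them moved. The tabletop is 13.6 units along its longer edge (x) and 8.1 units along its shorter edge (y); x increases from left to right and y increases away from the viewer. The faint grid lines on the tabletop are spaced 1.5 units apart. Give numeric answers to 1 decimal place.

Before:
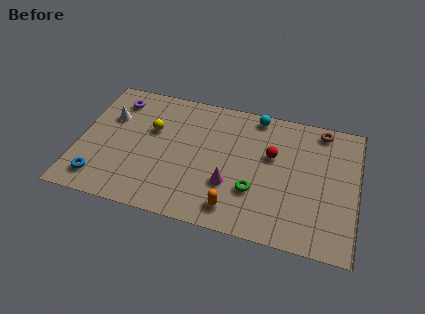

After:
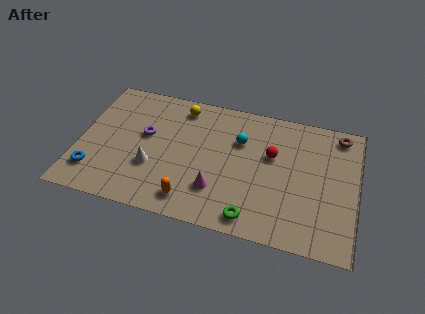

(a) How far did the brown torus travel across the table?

0.9

The brown torus was near (11.7, 7.2) before and (12.6, 7.1) after, so it travelled √(0.9² + 0.1²) ≈ 0.9 units.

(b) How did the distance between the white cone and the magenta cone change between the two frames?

-3.4

They were about 6.7 units apart before and 3.3 after — 3.4 units closer together.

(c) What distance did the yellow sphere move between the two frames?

2.2

From (3.5, 5.1) to (4.8, 6.9), the yellow sphere covered √(1.3² + 1.8²) ≈ 2.2 units.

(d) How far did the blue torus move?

0.5

From (1.2, 1.4) to (0.9, 1.8), the blue torus covered √(0.3² + 0.4²) ≈ 0.5 units.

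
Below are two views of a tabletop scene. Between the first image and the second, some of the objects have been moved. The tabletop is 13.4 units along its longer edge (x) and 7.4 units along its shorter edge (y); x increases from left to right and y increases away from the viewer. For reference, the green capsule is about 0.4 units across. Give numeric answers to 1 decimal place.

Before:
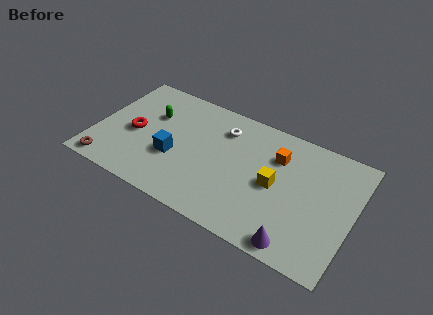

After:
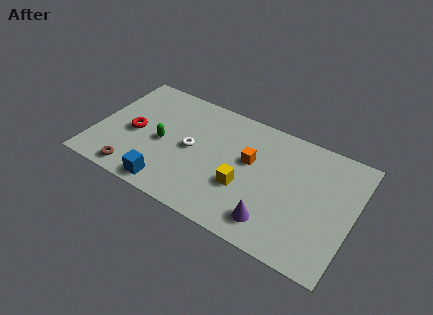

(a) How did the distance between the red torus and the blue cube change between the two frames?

+1.0

They were about 2.3 units apart before and 3.3 after — 1.0 units further apart.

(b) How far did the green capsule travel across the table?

1.7

The green capsule moved from about (2.7, 4.9) to (3.5, 3.4), a distance of √(0.8² + 1.5²) ≈ 1.7.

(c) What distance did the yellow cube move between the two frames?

1.7

From (9.4, 3.6) to (7.9, 2.7), the yellow cube covered √(1.5² + 0.9²) ≈ 1.7 units.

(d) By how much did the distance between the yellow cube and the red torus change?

-1.5

The distance was about 7.4 in the first image and 5.9 in the second, so they moved 1.5 units closer together.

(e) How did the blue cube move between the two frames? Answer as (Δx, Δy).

(0.0, -1.9)

The blue cube was at about (4.2, 2.8) and moved to about (4.2, 0.9).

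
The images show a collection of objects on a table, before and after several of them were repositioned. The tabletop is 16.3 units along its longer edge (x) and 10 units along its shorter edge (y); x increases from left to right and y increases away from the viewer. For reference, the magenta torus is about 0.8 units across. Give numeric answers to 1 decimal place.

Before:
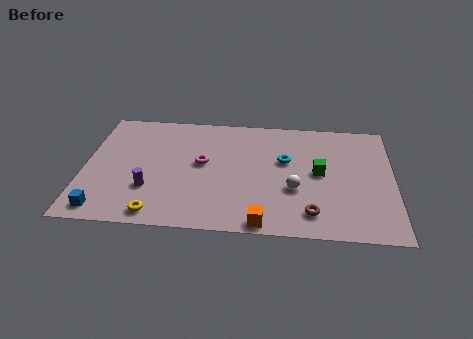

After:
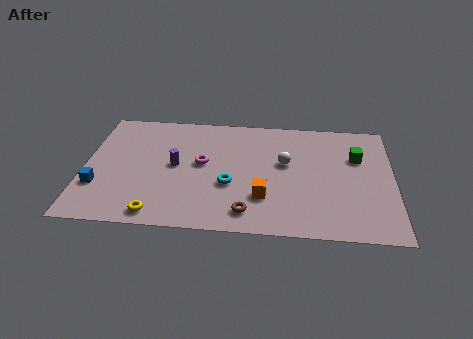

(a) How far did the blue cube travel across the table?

1.9

The blue cube moved from about (1.2, 1.2) to (0.8, 3.1), a distance of √(0.4² + 1.9²) ≈ 1.9.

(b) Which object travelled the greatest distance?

the cyan torus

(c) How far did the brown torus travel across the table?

3.3

The brown torus moved from about (12.0, 1.8) to (8.7, 1.6), a distance of √(3.3² + 0.2²) ≈ 3.3.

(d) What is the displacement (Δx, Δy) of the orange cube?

(0.0, 2.1)

The orange cube was at about (9.5, 0.8) and moved to about (9.5, 2.9).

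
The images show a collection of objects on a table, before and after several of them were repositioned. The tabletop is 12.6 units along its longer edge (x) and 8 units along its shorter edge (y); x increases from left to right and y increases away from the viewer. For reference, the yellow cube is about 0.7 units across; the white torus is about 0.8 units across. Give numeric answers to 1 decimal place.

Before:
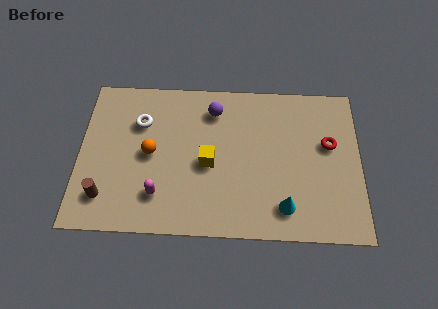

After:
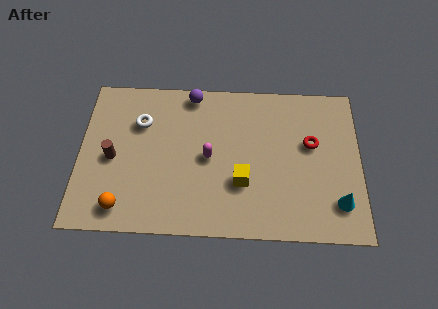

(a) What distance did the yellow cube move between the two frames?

1.7

The yellow cube was near (5.8, 3.6) before and (7.3, 2.7) after, so it travelled √(1.5² + 0.9²) ≈ 1.7 units.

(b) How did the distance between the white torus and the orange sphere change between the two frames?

+2.8

They were about 1.7 units apart before and 4.5 after — 2.8 units further apart.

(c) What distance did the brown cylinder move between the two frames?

2.0

The brown cylinder was near (1.2, 1.7) before and (1.5, 3.7) after, so it travelled √(0.3² + 2.0²) ≈ 2.0 units.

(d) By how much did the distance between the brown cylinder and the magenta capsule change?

+1.9

Before: roughly 2.4 units apart; after: 4.3. That's 1.9 units further apart.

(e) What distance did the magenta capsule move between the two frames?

3.0

The magenta capsule moved from about (3.6, 1.9) to (5.8, 3.9), a distance of √(2.2² + 2.0²) ≈ 3.0.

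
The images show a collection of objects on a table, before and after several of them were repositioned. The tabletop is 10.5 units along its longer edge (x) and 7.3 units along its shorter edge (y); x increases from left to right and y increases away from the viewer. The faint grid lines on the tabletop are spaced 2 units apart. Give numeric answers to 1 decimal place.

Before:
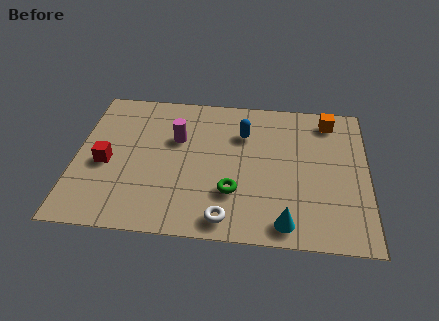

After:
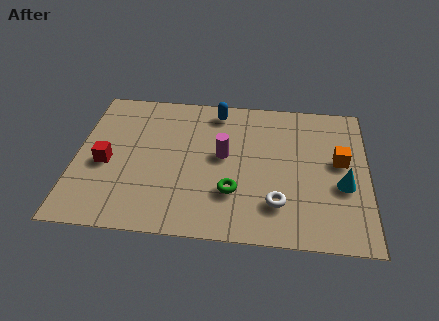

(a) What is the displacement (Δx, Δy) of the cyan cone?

(2.0, 2.0)

The cyan cone was at about (7.6, 0.9) and moved to about (9.6, 2.9).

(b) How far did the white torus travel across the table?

2.0

The white torus was near (5.5, 0.9) before and (7.3, 1.8) after, so it travelled √(1.8² + 0.9²) ≈ 2.0 units.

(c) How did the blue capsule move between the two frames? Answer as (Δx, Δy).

(-1.0, 1.1)

The blue capsule was at about (6.0, 5.2) and moved to about (5.0, 6.3).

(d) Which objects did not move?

the red cube and the green torus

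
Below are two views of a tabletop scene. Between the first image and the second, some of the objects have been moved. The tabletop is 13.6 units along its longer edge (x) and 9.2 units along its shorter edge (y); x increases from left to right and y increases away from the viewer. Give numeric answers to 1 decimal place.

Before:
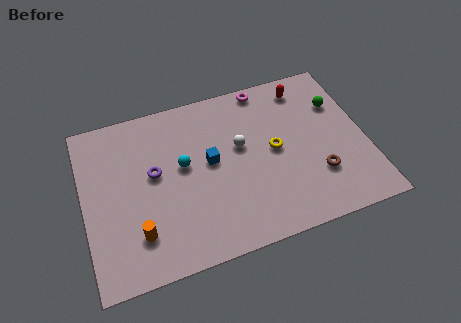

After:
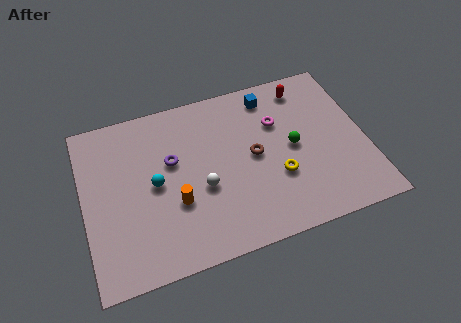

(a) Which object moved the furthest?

the blue cube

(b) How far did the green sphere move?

3.0

The green sphere moved from about (12.5, 6.4) to (10.1, 4.6), a distance of √(2.4² + 1.8²) ≈ 3.0.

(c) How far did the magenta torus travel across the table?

2.2

The magenta torus was near (9.1, 8.4) before and (9.5, 6.2) after, so it travelled √(0.4² + 2.2²) ≈ 2.2 units.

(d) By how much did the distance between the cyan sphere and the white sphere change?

-0.4

Before: roughly 2.8 units apart; after: 2.4. That's 0.4 units closer together.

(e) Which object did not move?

the red capsule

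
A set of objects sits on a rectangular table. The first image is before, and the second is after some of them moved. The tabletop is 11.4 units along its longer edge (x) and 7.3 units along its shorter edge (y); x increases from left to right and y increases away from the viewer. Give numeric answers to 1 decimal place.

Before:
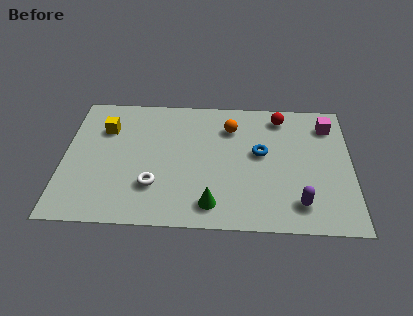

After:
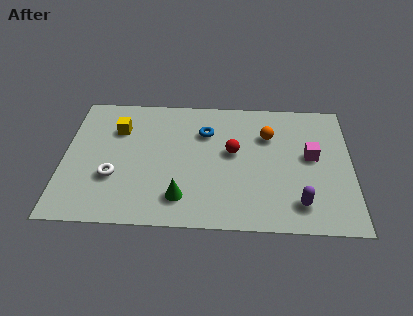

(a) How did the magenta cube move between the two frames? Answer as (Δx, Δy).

(-0.7, -1.8)

The magenta cube was at about (10.5, 5.8) and moved to about (9.8, 4.0).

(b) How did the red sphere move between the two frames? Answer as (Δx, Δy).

(-1.9, -2.1)

From the two frames, the red sphere sits at roughly (8.6, 6.2) before and (6.7, 4.1) after.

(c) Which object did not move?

the purple capsule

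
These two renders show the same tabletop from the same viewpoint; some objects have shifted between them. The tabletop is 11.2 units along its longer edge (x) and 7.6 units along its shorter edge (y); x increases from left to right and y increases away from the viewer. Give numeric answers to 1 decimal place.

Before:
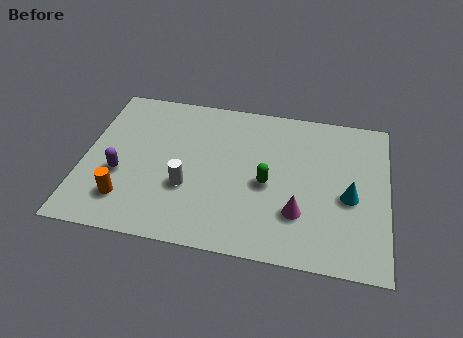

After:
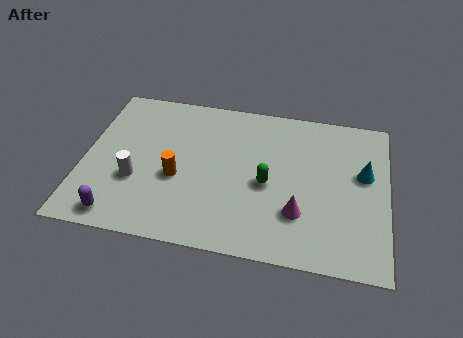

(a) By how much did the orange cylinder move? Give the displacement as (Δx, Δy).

(1.8, 1.4)

The orange cylinder started near (1.7, 1.7) and ended near (3.5, 3.1).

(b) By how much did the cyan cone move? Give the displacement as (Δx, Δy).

(0.5, 1.2)

From the two frames, the cyan cone sits at roughly (9.8, 3.3) before and (10.3, 4.5) after.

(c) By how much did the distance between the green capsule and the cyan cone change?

+0.7

They were about 3.0 units apart before and 3.7 after — 0.7 units further apart.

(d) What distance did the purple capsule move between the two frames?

2.0

The purple capsule moved from about (1.4, 2.9) to (1.5, 0.9), a distance of √(0.1² + 2.0²) ≈ 2.0.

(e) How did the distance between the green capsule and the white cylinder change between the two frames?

+1.9

Before: roughly 3.0 units apart; after: 4.9. That's 1.9 units further apart.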